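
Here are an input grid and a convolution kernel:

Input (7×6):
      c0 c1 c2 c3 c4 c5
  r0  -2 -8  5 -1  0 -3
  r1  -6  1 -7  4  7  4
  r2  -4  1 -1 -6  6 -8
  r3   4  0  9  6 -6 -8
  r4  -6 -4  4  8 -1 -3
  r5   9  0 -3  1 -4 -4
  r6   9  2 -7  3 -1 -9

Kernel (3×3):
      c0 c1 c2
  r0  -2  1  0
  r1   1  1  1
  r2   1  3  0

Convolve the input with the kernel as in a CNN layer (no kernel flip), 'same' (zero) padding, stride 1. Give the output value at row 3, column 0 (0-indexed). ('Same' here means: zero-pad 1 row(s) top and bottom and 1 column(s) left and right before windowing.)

The receptive field on the zero-padded input at this output position is [0 -4 1 / 0 4 0 / 0 -6 -4]. Elementwise product with the kernel and sum: 0·-2 + -4·1 + 0·1 + 4·1 + 0·1 + 0·1 + -6·3.

-18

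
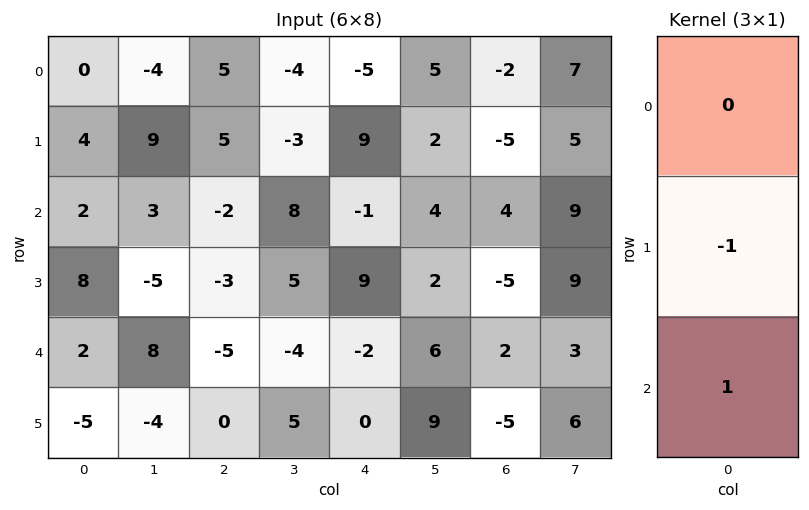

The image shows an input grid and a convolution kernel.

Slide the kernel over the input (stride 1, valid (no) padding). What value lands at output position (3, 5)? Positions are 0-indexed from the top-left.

The receptive field on the input at this output position is [2 / 6 / 9]. Elementwise product with the kernel and sum: 6·-1 + 9·1.

3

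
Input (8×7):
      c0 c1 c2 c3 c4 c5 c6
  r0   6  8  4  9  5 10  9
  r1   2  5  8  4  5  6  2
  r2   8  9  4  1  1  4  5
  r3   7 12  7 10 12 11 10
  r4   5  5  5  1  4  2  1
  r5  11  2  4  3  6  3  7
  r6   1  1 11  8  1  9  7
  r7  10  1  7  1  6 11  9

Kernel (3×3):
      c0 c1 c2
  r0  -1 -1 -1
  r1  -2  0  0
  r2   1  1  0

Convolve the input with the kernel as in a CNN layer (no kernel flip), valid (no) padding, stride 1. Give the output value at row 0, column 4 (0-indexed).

-29

The receptive field on the input at this output position is [5 10 9 / 5 6 2 / 1 4 5]. Elementwise product with the kernel and sum: 5·-1 + 10·-1 + 9·-1 + 5·-2 + 1·1 + 4·1.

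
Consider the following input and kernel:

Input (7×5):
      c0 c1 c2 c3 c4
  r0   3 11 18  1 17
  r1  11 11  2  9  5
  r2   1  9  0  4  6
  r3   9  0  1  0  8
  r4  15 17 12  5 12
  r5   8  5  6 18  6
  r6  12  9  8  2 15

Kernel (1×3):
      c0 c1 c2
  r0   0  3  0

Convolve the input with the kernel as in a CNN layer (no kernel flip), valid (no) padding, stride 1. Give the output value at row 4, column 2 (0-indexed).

15

The receptive field on the input at this output position is [12 5 12]. Elementwise product with the kernel and sum: 5·3.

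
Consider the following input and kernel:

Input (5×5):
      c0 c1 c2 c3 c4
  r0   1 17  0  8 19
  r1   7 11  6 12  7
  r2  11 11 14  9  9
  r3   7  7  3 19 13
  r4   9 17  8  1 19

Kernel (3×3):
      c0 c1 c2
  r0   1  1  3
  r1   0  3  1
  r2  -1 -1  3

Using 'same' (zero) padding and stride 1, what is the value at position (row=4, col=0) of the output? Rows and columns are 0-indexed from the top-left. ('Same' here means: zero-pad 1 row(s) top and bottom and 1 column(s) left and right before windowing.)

The receptive field on the zero-padded input at this output position is [0 7 7 / 0 9 17 / 0 0 0]. Elementwise product with the kernel and sum: 0·1 + 7·1 + 7·3 + 9·3 + 17·1 + 0·-1 + 0·-1 + 0·3.

72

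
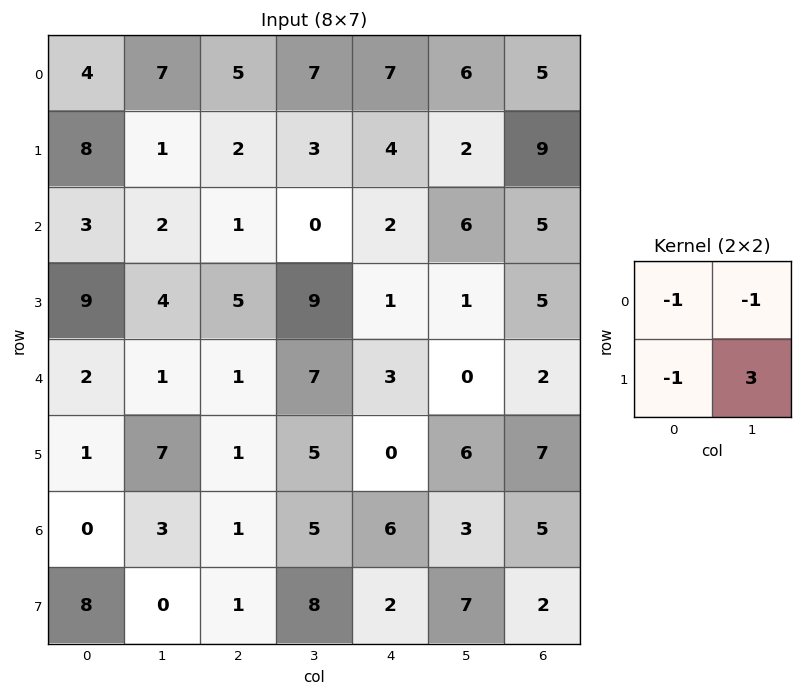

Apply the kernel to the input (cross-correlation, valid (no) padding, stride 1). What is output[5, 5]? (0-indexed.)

-1

The receptive field on the input at this output position is [6 7 / 3 5]. Elementwise product with the kernel and sum: 6·-1 + 7·-1 + 3·-1 + 5·3.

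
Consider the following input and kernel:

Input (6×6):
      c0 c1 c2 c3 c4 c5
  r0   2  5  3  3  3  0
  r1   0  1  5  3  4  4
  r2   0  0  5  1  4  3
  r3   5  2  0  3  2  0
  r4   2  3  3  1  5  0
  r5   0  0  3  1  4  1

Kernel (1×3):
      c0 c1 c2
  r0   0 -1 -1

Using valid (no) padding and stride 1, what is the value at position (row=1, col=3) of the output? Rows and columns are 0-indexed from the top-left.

-8

The receptive field on the input at this output position is [3 4 4]. Elementwise product with the kernel and sum: 4·-1 + 4·-1.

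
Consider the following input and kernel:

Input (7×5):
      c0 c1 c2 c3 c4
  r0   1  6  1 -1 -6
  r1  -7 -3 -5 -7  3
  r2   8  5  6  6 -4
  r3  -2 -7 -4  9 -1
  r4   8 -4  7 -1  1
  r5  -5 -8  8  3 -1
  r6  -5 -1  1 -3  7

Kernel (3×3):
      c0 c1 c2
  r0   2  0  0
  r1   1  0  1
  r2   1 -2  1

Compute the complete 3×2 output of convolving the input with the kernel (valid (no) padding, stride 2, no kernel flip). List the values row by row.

-6 -10
33 17
17 35

Output[0,0]: The receptive field on the input at this output position is [1 6 1 / -7 -3 -5 / 8 5 6]. Elementwise product with the kernel and sum: 1·2 + -7·1 + -5·1 + 8·1 + 5·-2 + 6·1.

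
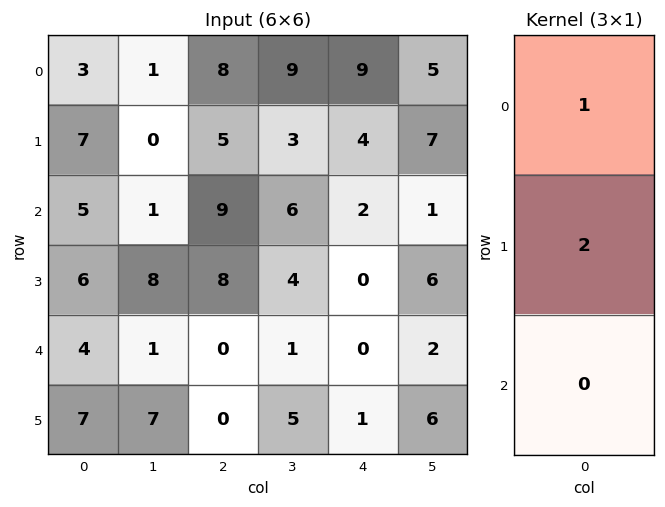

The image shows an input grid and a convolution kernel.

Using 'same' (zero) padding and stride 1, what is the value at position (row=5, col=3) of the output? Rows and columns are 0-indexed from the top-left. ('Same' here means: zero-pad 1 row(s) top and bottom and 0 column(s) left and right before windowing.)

11

The receptive field on the zero-padded input at this output position is [1 / 5 / 0]. Elementwise product with the kernel and sum: 1·1 + 5·2.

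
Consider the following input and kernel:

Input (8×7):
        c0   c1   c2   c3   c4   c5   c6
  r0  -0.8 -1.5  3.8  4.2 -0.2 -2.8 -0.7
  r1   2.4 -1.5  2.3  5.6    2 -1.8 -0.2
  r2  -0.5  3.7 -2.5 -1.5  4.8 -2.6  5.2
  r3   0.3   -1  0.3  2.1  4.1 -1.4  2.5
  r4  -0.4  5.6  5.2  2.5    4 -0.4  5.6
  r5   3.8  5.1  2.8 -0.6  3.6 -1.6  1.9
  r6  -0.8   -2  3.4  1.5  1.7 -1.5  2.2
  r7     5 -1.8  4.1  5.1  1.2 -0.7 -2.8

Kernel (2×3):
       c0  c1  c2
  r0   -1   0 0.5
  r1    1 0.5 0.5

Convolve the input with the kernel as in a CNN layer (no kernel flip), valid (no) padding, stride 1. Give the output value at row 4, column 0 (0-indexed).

10.75

The receptive field on the input at this output position is [-0.4 5.6 5.2 / 3.8 5.1 2.8]. Elementwise product with the kernel and sum: -0.4·-1 + 5.2·0.5 + 3.8·1 + 5.1·0.5 + 2.8·0.5.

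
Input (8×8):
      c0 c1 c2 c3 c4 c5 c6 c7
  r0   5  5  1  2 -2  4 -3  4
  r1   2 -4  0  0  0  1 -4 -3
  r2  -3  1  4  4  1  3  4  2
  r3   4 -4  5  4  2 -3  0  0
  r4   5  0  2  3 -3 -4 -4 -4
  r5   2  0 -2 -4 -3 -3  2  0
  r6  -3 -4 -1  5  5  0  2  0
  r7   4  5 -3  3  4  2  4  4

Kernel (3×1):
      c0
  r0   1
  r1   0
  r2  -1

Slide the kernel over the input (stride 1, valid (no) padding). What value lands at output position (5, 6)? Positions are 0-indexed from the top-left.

The receptive field on the input at this output position is [2 / 2 / 4]. Elementwise product with the kernel and sum: 2·1 + 4·-1.

-2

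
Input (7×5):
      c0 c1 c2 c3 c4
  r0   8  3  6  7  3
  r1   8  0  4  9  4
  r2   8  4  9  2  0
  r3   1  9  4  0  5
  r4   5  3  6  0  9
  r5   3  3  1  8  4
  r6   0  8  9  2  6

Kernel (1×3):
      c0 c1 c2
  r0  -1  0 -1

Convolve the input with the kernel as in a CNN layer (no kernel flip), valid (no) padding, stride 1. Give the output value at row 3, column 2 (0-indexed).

The receptive field on the input at this output position is [4 0 5]. Elementwise product with the kernel and sum: 4·-1 + 5·-1.

-9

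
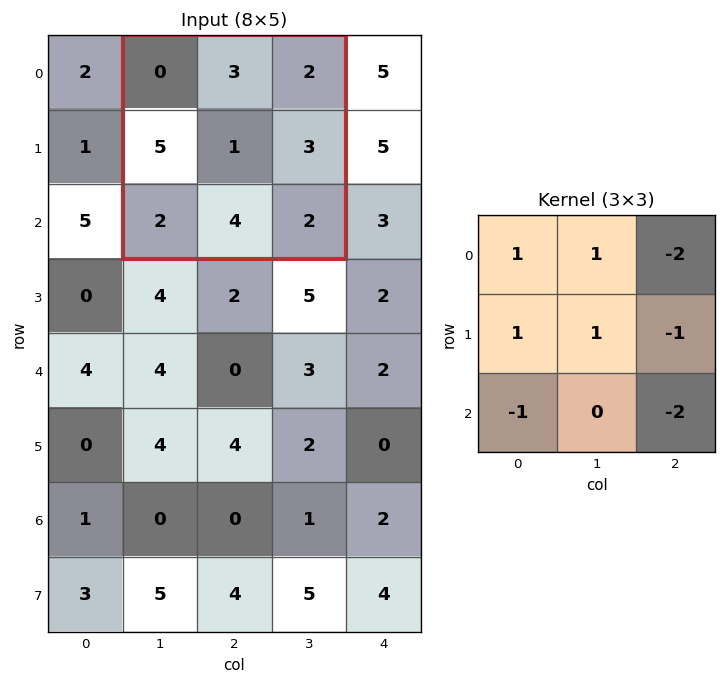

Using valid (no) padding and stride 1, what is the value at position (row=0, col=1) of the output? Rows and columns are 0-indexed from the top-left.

The receptive field on the input at this output position is [0 3 2 / 5 1 3 / 2 4 2]. Elementwise product with the kernel and sum: 0·1 + 3·1 + 2·-2 + 5·1 + 1·1 + 3·-1 + 2·-1 + 2·-2.

-4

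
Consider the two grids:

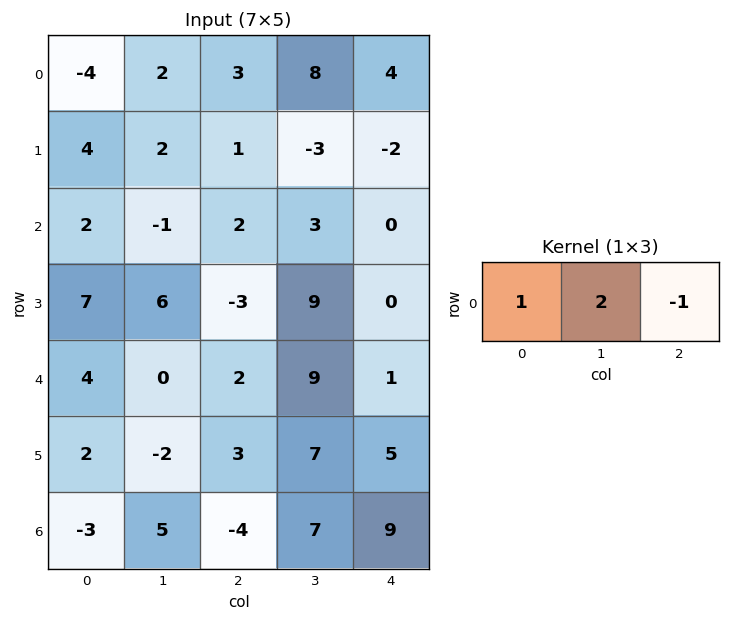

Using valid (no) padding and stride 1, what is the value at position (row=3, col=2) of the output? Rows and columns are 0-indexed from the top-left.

15

The receptive field on the input at this output position is [-3 9 0]. Elementwise product with the kernel and sum: -3·1 + 9·2 + 0·-1.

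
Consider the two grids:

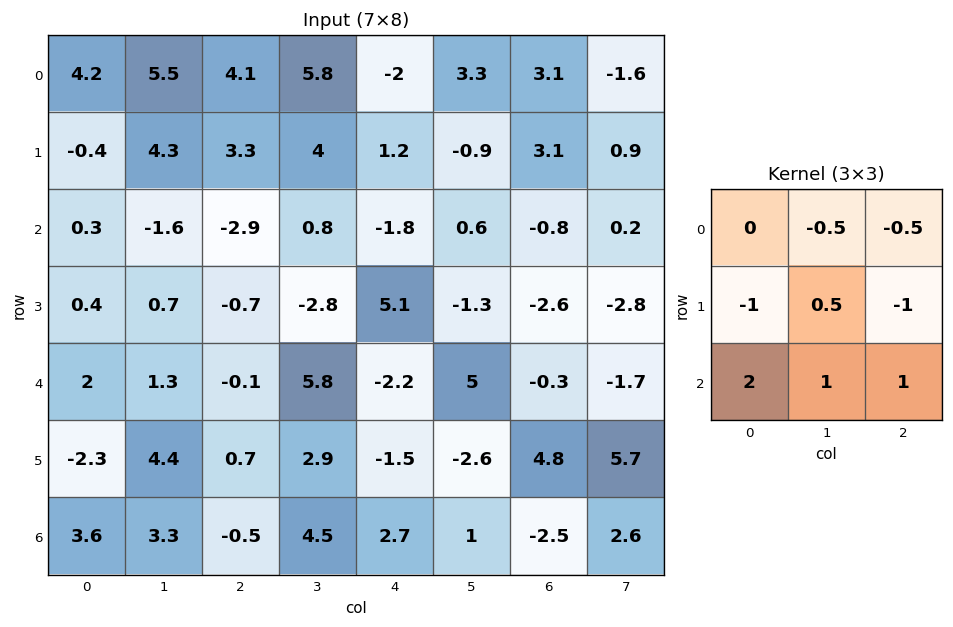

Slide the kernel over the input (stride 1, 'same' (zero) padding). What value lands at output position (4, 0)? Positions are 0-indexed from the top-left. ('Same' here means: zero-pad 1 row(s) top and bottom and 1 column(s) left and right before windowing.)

The receptive field on the zero-padded input at this output position is [0 0.4 0.7 / 0 2 1.3 / 0 -2.3 4.4]. Elementwise product with the kernel and sum: 0.4·-0.5 + 0.7·-0.5 + 0·-1 + 2·0.5 + 1.3·-1 + 0·2 + -2.3·1 + 4.4·1.

1.25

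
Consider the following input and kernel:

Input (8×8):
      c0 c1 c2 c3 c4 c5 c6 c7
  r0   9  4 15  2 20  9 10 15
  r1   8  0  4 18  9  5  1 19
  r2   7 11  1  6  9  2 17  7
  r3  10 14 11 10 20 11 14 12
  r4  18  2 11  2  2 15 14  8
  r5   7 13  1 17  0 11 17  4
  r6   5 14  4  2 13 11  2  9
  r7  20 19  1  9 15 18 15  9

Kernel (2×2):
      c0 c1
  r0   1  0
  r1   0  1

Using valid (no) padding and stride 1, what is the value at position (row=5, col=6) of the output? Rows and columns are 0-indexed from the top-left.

26

The receptive field on the input at this output position is [17 4 / 2 9]. Elementwise product with the kernel and sum: 17·1 + 9·1.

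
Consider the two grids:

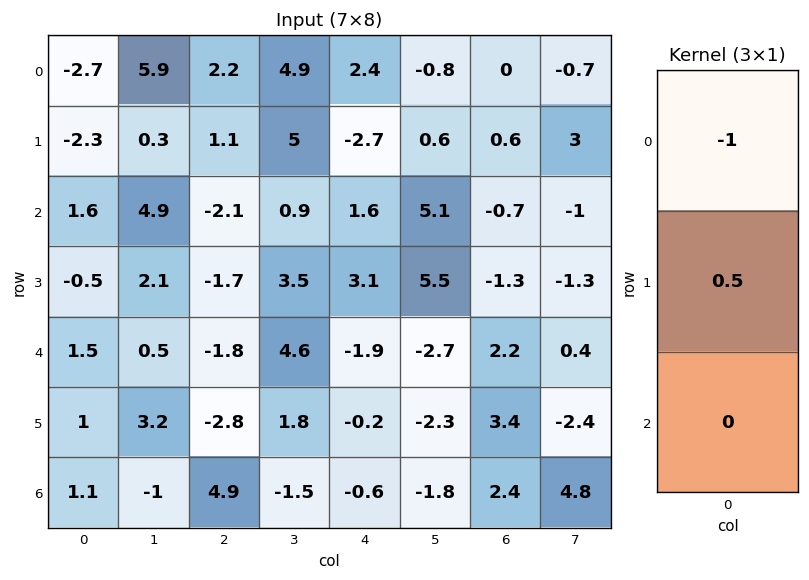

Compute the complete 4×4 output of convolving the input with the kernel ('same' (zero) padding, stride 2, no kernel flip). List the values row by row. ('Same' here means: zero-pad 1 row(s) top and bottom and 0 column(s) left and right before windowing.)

Output[0,0]: The receptive field on the zero-padded input at this output position is [0 / -2.7 / -2.3]. Elementwise product with the kernel and sum: 0·-1 + -2.7·0.5.
Output[0,1]: The receptive field on the zero-padded input at this output position is [0 / 2.2 / 1.1]. Elementwise product with the kernel and sum: 0·-1 + 2.2·0.5.

-1.35 1.1 1.2 0
3.1 -2.15 3.5 -0.95
1.25 0.8 -4.05 2.4
-0.45 5.25 -0.1 -2.2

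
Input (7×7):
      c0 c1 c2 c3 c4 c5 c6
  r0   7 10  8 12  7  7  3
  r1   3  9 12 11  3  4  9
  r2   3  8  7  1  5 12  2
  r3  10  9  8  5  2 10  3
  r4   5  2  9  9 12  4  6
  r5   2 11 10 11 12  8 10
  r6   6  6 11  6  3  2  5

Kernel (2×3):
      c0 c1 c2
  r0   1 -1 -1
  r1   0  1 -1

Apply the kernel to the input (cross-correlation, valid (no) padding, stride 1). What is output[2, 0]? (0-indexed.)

-11

The receptive field on the input at this output position is [3 8 7 / 10 9 8]. Elementwise product with the kernel and sum: 3·1 + 8·-1 + 7·-1 + 9·1 + 8·-1.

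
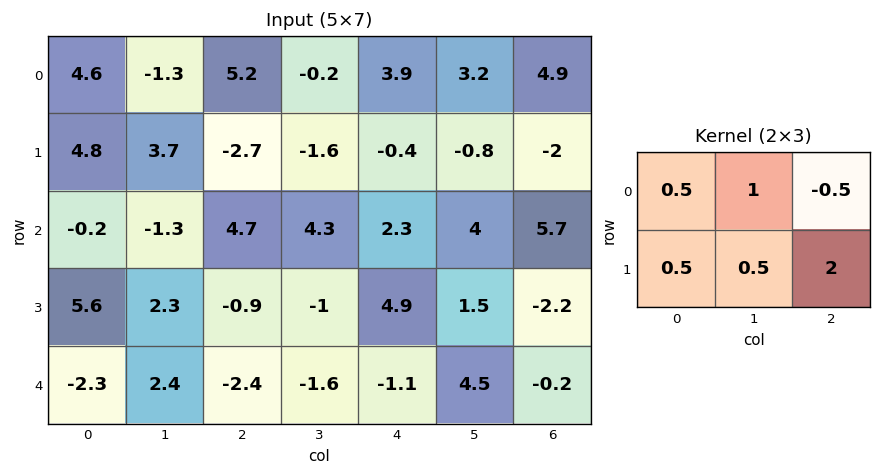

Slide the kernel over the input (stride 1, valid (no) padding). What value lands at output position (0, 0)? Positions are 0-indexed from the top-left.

-2.75

The receptive field on the input at this output position is [4.6 -1.3 5.2 / 4.8 3.7 -2.7]. Elementwise product with the kernel and sum: 4.6·0.5 + -1.3·1 + 5.2·-0.5 + 4.8·0.5 + 3.7·0.5 + -2.7·2.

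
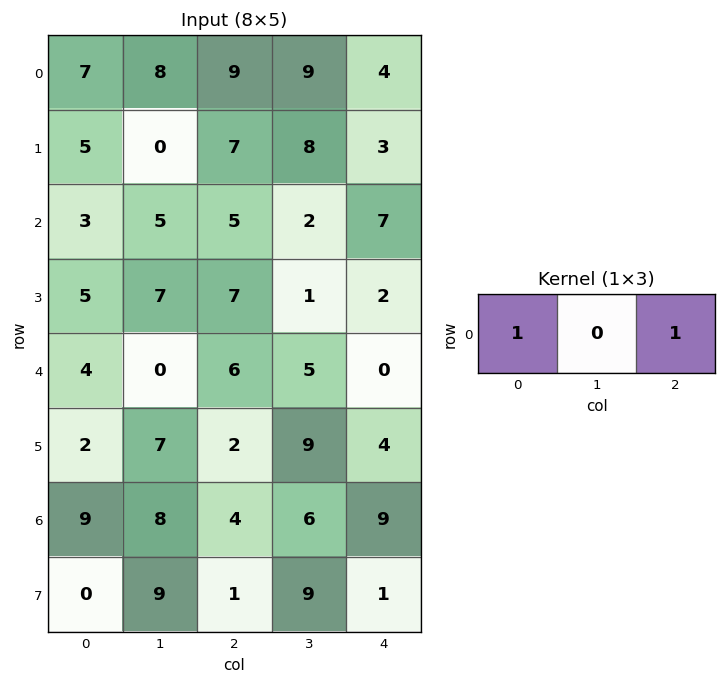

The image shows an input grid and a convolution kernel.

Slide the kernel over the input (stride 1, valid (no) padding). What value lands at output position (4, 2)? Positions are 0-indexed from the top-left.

6

The receptive field on the input at this output position is [6 5 0]. Elementwise product with the kernel and sum: 6·1 + 0·1.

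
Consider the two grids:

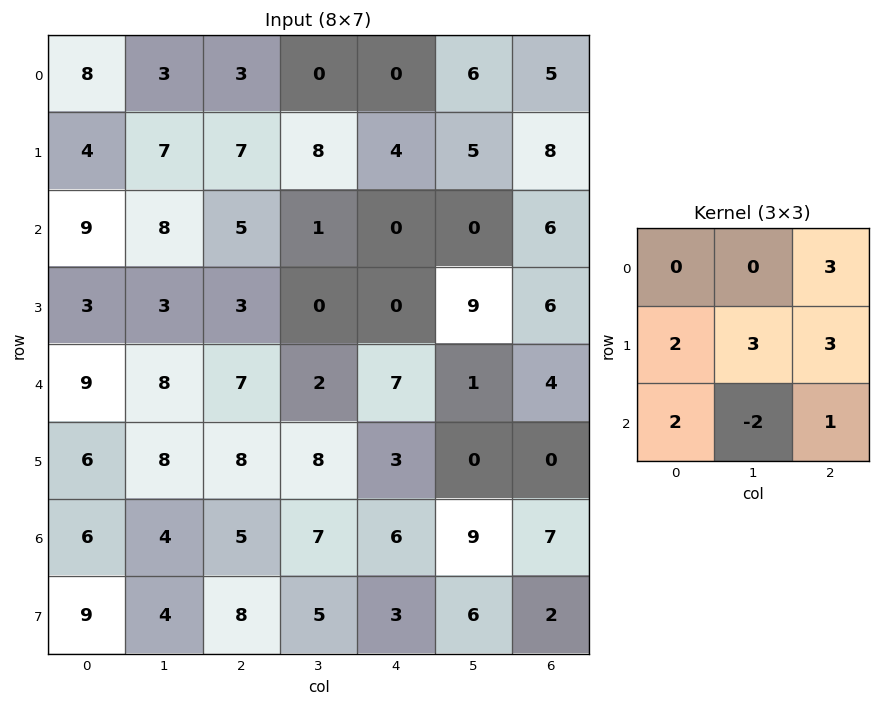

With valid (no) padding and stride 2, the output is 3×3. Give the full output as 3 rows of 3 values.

66 58 68
48 23 79
90 72 19

Output[0,0]: The receptive field on the input at this output position is [8 3 3 / 4 7 7 / 9 8 5]. Elementwise product with the kernel and sum: 3·3 + 4·2 + 7·3 + 7·3 + 9·2 + 8·-2 + 5·1.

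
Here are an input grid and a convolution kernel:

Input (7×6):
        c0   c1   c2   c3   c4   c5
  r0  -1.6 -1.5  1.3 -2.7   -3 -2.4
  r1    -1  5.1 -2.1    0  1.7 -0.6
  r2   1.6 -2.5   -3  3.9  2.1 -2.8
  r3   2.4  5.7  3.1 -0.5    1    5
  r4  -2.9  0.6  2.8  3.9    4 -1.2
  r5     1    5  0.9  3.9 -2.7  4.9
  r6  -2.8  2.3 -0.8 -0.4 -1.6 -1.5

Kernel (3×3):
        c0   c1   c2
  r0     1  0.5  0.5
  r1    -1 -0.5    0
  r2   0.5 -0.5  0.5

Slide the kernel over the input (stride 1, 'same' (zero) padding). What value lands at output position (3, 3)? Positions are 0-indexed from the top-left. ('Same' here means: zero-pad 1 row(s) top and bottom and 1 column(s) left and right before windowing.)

The receptive field on the zero-padded input at this output position is [-3 3.9 2.1 / 3.1 -0.5 1 / 2.8 3.9 4]. Elementwise product with the kernel and sum: -3·1 + 3.9·0.5 + 2.1·0.5 + 3.1·-1 + -0.5·-0.5 + 2.8·0.5 + 3.9·-0.5 + 4·0.5.

-1.4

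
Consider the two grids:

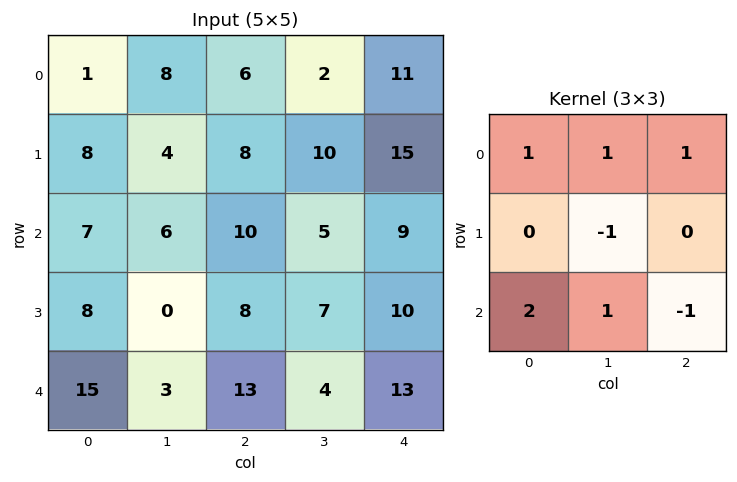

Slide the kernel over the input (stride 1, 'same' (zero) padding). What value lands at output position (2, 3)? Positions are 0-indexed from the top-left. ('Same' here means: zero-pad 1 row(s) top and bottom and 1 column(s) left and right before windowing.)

The receptive field on the zero-padded input at this output position is [8 10 15 / 10 5 9 / 8 7 10]. Elementwise product with the kernel and sum: 8·1 + 10·1 + 15·1 + 5·-1 + 8·2 + 7·1 + 10·-1.

41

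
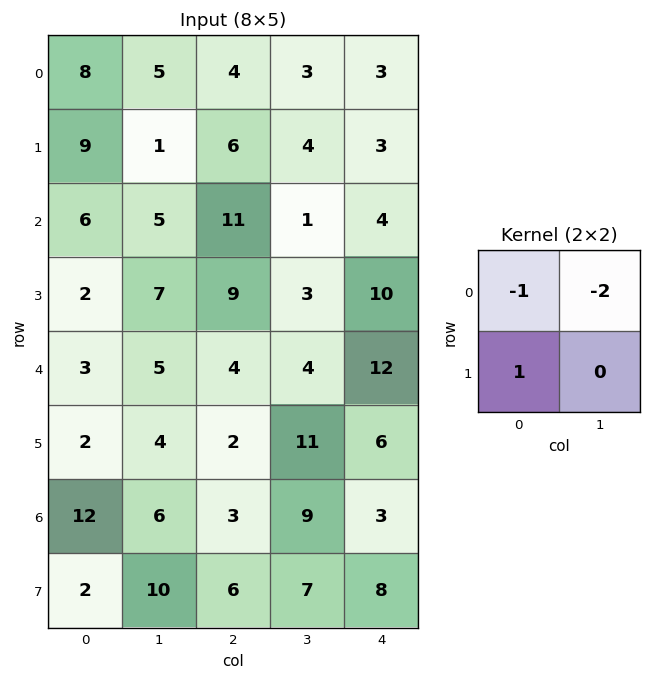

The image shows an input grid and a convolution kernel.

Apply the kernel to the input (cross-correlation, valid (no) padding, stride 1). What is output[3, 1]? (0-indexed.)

The receptive field on the input at this output position is [7 9 / 5 4]. Elementwise product with the kernel and sum: 7·-1 + 9·-2 + 5·1.

-20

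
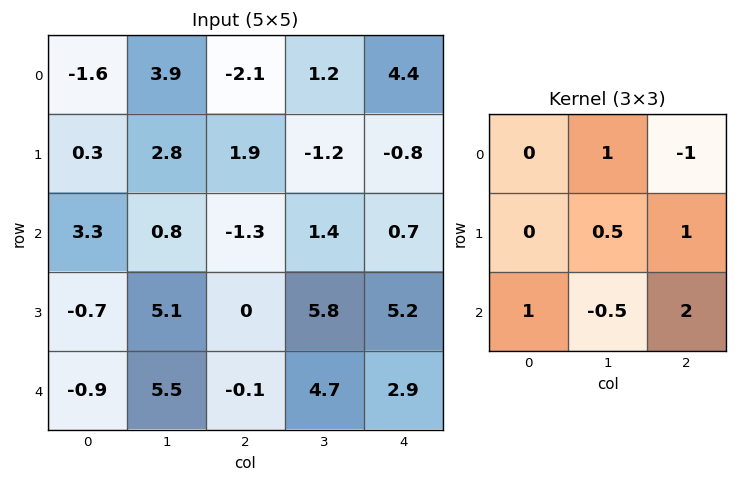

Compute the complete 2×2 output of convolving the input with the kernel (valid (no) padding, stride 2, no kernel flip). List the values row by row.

9.6 -5.2
0.8 12.15

Output[0,0]: The receptive field on the input at this output position is [-1.6 3.9 -2.1 / 0.3 2.8 1.9 / 3.3 0.8 -1.3]. Elementwise product with the kernel and sum: 3.9·1 + -2.1·-1 + 2.8·0.5 + 1.9·1 + 3.3·1 + 0.8·-0.5 + -1.3·2.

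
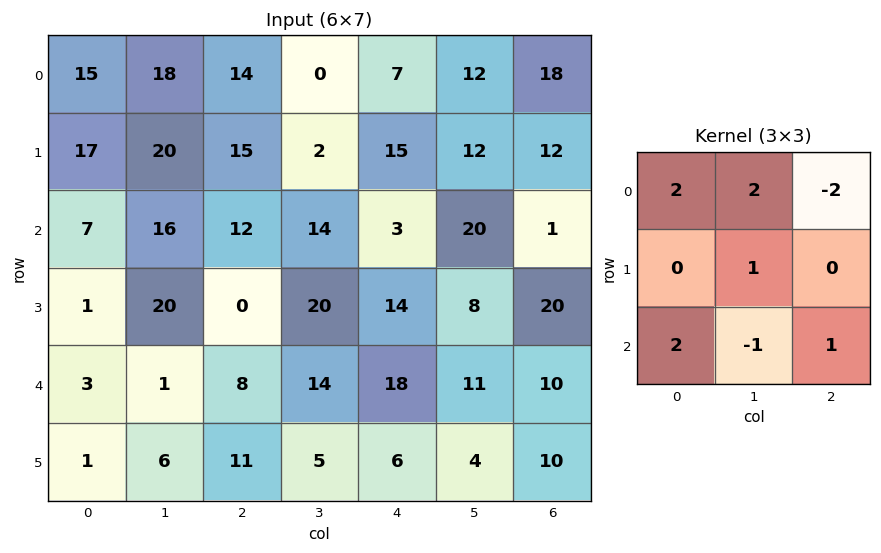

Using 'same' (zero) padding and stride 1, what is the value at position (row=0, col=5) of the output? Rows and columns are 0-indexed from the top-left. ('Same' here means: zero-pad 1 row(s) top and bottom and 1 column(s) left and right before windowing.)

The receptive field on the zero-padded input at this output position is [0 0 0 / 7 12 18 / 15 12 12]. Elementwise product with the kernel and sum: 0·2 + 0·2 + 0·-2 + 12·1 + 15·2 + 12·-1 + 12·1.

42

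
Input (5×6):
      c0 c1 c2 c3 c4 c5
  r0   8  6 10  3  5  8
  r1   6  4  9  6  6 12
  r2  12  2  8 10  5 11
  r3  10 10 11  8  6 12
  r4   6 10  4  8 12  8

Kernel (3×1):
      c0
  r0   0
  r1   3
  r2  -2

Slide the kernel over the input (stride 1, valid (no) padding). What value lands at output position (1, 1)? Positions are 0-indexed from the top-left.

-14

The receptive field on the input at this output position is [4 / 2 / 10]. Elementwise product with the kernel and sum: 2·3 + 10·-2.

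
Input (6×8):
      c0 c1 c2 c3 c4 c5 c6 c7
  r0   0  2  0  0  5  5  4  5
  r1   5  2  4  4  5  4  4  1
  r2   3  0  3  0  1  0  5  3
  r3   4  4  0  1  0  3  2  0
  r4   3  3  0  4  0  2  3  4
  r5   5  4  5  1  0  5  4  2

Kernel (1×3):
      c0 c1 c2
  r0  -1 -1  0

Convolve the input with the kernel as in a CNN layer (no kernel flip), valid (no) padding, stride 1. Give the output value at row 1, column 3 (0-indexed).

-9

The receptive field on the input at this output position is [4 5 4]. Elementwise product with the kernel and sum: 4·-1 + 5·-1.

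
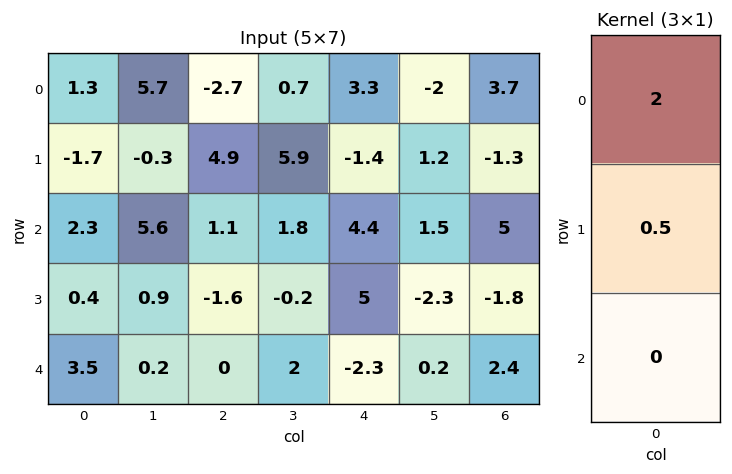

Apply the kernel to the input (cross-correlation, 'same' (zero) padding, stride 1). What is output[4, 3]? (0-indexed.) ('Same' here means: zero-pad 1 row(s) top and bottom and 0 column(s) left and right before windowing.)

0.6

The receptive field on the zero-padded input at this output position is [-0.2 / 2 / 0]. Elementwise product with the kernel and sum: -0.2·2 + 2·0.5.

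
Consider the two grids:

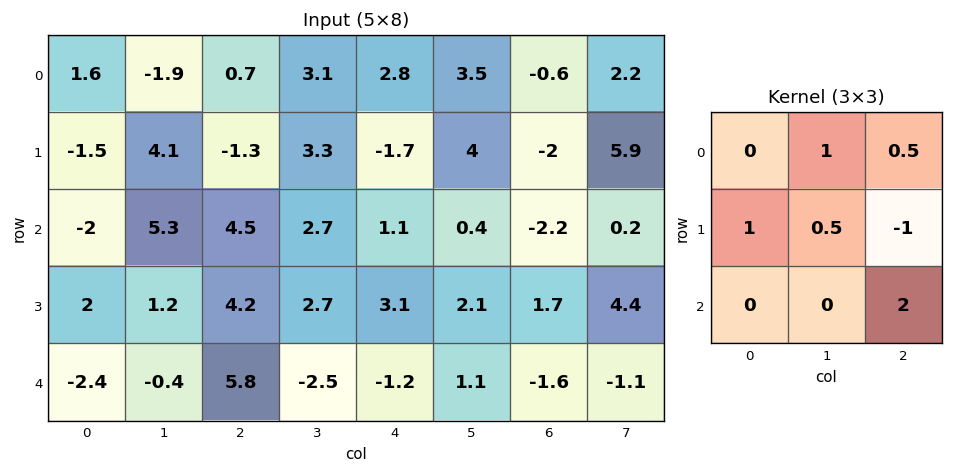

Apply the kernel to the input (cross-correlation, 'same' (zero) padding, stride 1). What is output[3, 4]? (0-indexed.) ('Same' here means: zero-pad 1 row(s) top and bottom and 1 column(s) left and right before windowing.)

5.65

The receptive field on the zero-padded input at this output position is [2.7 1.1 0.4 / 2.7 3.1 2.1 / -2.5 -1.2 1.1]. Elementwise product with the kernel and sum: 1.1·1 + 0.4·0.5 + 2.7·1 + 3.1·0.5 + 2.1·-1 + 1.1·2.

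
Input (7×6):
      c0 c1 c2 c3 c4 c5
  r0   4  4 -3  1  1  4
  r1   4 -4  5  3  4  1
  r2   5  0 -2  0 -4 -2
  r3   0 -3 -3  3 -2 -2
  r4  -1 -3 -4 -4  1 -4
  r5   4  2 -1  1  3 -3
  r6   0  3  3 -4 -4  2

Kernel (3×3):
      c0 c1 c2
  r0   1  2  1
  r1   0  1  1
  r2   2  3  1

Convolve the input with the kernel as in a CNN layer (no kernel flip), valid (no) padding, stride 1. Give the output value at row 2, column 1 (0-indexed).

The receptive field on the input at this output position is [0 -2 0 / -3 -3 3 / -3 -4 -4]. Elementwise product with the kernel and sum: 0·1 + -2·2 + 0·1 + -3·1 + 3·1 + -3·2 + -4·3 + -4·1.

-26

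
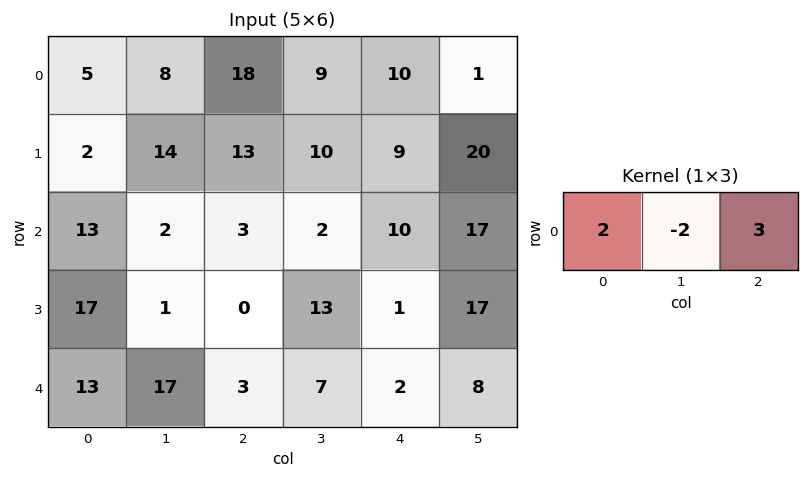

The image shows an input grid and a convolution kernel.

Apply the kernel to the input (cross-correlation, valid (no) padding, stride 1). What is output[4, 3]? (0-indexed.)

34

The receptive field on the input at this output position is [7 2 8]. Elementwise product with the kernel and sum: 7·2 + 2·-2 + 8·3.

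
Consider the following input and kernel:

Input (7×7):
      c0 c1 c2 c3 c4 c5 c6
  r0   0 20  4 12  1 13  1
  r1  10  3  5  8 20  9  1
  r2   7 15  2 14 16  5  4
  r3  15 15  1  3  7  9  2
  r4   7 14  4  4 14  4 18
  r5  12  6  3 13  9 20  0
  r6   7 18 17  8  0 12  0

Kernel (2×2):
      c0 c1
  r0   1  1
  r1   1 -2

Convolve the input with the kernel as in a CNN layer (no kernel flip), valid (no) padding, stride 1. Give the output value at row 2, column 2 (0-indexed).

11

The receptive field on the input at this output position is [2 14 / 1 3]. Elementwise product with the kernel and sum: 2·1 + 14·1 + 1·1 + 3·-2.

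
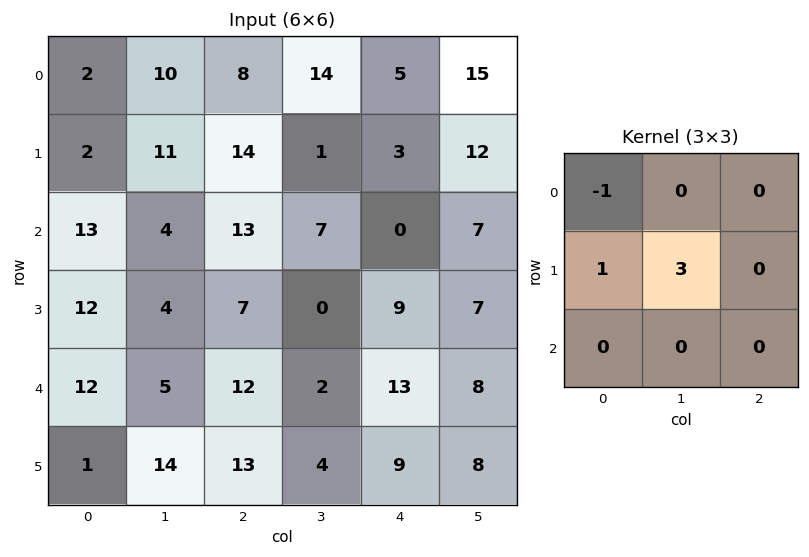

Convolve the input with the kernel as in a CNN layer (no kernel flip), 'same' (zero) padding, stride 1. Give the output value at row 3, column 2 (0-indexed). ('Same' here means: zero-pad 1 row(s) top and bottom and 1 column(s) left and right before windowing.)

The receptive field on the zero-padded input at this output position is [4 13 7 / 4 7 0 / 5 12 2]. Elementwise product with the kernel and sum: 4·-1 + 4·1 + 7·3.

21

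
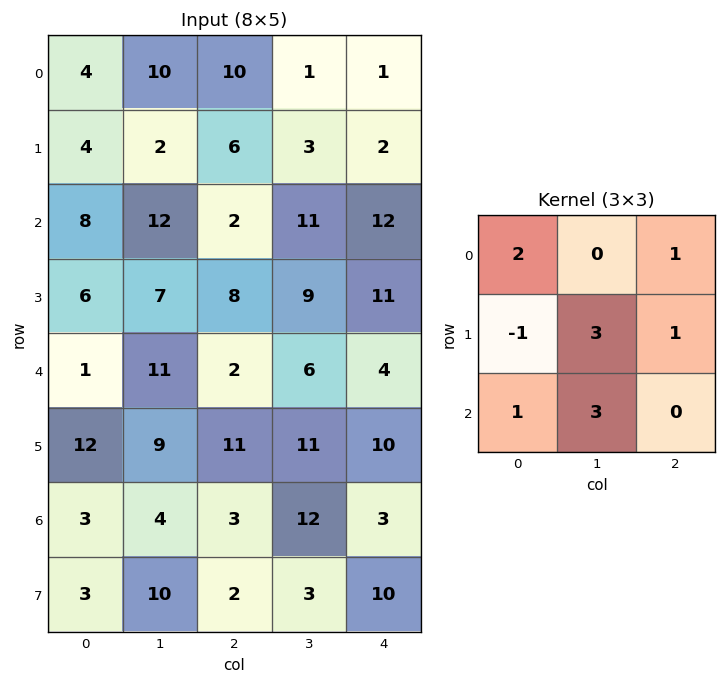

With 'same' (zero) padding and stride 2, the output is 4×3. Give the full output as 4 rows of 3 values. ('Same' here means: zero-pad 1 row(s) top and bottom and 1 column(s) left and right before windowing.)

34 41 11
56 43 73
57 66 65
31 62 52

Output[0,0]: The receptive field on the zero-padded input at this output position is [0 0 0 / 0 4 10 / 0 4 2]. Elementwise product with the kernel and sum: 0·2 + 0·1 + 0·-1 + 4·3 + 10·1 + 0·1 + 4·3.
Output[0,1]: The receptive field on the zero-padded input at this output position is [0 0 0 / 10 10 1 / 2 6 3]. Elementwise product with the kernel and sum: 0·2 + 0·1 + 10·-1 + 10·3 + 1·1 + 2·1 + 6·3.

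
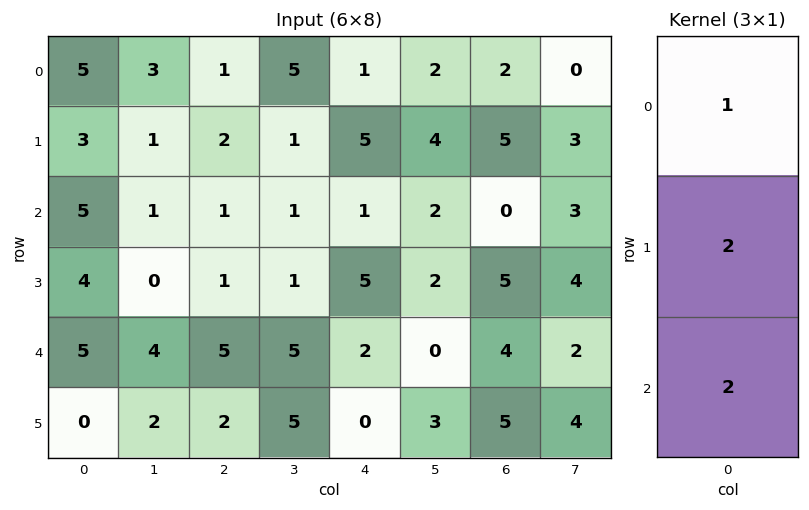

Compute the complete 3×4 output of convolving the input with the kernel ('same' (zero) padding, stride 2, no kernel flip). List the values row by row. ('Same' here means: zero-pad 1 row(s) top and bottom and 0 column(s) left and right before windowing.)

16 6 12 14
21 6 17 15
14 15 9 23

Output[0,0]: The receptive field on the zero-padded input at this output position is [0 / 5 / 3]. Elementwise product with the kernel and sum: 0·1 + 5·2 + 3·2.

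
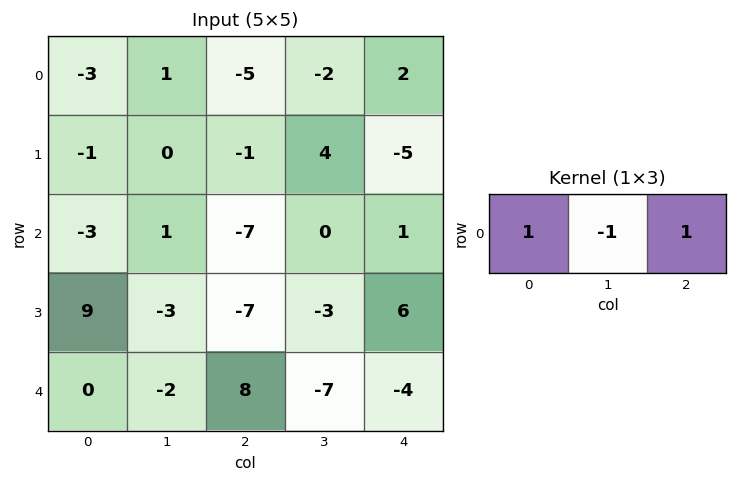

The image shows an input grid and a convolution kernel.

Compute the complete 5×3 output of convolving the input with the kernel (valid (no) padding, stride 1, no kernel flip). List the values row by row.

-9 4 -1
-2 5 -10
-11 8 -6
5 1 2
10 -17 11

Output[0,0]: The receptive field on the input at this output position is [-3 1 -5]. Elementwise product with the kernel and sum: -3·1 + 1·-1 + -5·1.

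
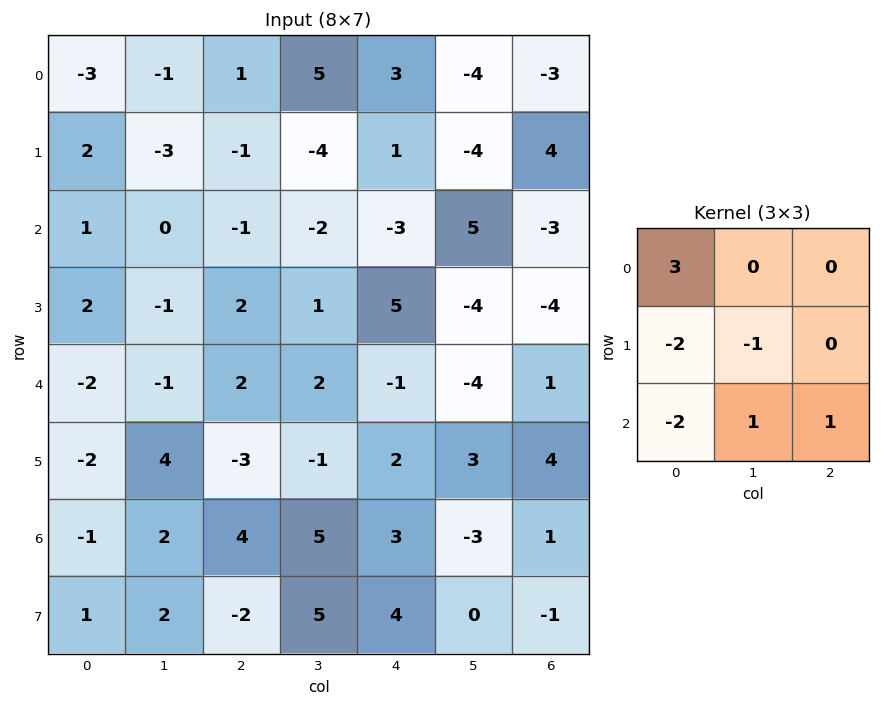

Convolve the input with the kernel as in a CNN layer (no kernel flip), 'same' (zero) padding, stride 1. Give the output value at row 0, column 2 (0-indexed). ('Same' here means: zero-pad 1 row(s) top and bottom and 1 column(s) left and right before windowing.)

The receptive field on the zero-padded input at this output position is [0 0 0 / -1 1 5 / -3 -1 -4]. Elementwise product with the kernel and sum: 0·3 + -1·-2 + 1·-1 + -3·-2 + -1·1 + -4·1.

2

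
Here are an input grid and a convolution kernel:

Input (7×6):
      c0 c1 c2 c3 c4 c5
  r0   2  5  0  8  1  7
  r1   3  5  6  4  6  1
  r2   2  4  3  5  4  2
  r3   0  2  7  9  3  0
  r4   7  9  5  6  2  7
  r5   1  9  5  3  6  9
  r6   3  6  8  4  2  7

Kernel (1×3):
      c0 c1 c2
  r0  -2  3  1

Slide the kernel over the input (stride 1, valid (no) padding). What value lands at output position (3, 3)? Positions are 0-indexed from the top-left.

-9

The receptive field on the input at this output position is [9 3 0]. Elementwise product with the kernel and sum: 9·-2 + 3·3 + 0·1.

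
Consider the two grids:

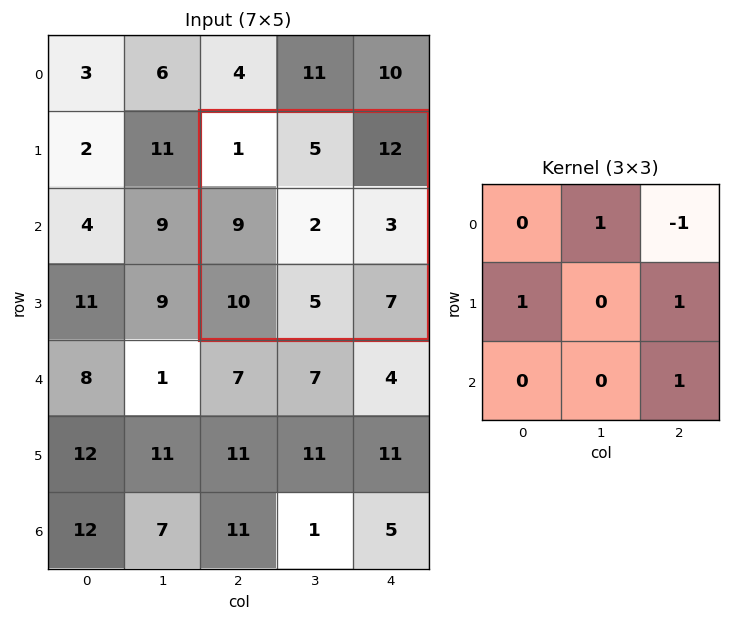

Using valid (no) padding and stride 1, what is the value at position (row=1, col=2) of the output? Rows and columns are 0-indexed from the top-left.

12

The receptive field on the input at this output position is [1 5 12 / 9 2 3 / 10 5 7]. Elementwise product with the kernel and sum: 5·1 + 12·-1 + 9·1 + 3·1 + 7·1.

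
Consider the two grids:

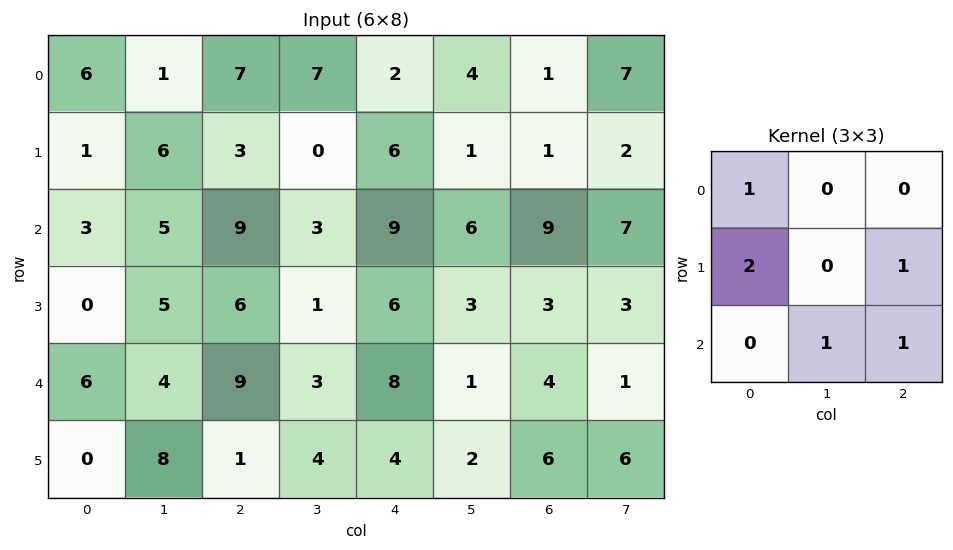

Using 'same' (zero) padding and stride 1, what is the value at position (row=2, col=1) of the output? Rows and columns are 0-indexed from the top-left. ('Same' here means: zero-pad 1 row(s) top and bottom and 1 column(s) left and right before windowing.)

27

The receptive field on the zero-padded input at this output position is [1 6 3 / 3 5 9 / 0 5 6]. Elementwise product with the kernel and sum: 1·1 + 3·2 + 9·1 + 5·1 + 6·1.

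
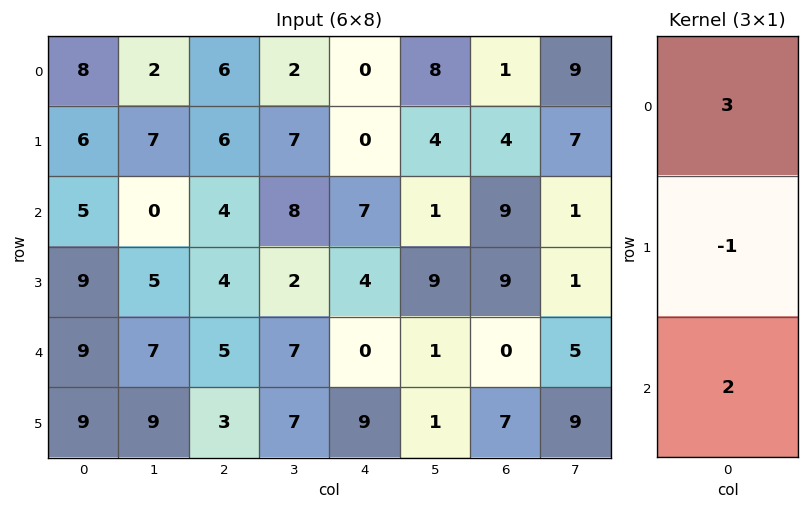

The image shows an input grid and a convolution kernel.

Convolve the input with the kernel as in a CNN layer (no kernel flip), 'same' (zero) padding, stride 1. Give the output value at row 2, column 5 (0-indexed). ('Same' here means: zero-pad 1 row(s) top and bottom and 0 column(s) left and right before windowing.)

The receptive field on the zero-padded input at this output position is [4 / 1 / 9]. Elementwise product with the kernel and sum: 4·3 + 1·-1 + 9·2.

29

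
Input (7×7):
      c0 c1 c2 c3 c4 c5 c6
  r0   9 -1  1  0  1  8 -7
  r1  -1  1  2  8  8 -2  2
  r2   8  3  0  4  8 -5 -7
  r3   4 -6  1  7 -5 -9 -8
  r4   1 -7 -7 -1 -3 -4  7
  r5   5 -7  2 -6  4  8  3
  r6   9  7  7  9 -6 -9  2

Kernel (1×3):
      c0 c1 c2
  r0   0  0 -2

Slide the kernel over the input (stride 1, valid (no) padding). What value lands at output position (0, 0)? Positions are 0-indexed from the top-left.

-2

The receptive field on the input at this output position is [9 -1 1]. Elementwise product with the kernel and sum: 1·-2.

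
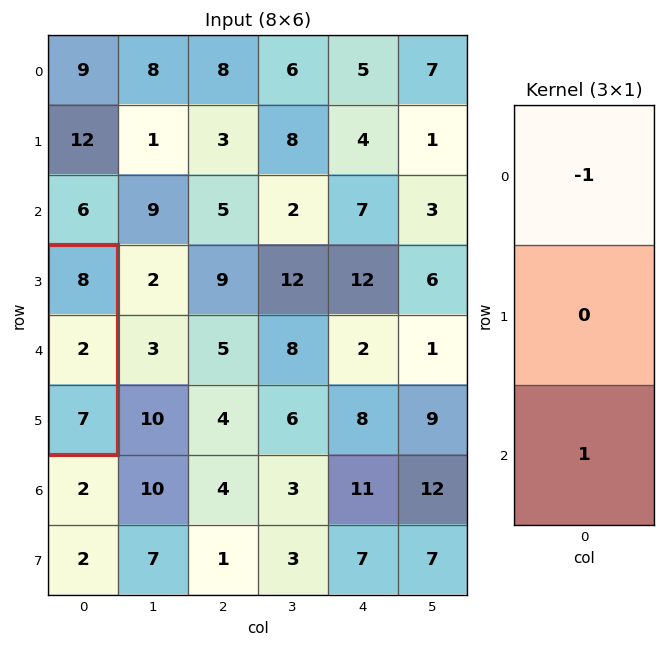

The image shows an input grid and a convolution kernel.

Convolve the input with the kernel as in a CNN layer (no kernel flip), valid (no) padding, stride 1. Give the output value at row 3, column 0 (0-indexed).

-1

The receptive field on the input at this output position is [8 / 2 / 7]. Elementwise product with the kernel and sum: 8·-1 + 7·1.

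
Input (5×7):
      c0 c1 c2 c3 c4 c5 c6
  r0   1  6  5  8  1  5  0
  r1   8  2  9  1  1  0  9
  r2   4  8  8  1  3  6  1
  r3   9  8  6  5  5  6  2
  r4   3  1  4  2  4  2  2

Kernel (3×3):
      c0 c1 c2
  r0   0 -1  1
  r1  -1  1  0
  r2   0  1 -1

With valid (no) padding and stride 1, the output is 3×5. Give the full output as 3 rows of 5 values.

Output[0,0]: The receptive field on the input at this output position is [1 6 5 / 8 2 9 / 4 8 8]. Elementwise product with the kernel and sum: 6·-1 + 5·1 + 8·-1 + 2·1 + 8·1 + 8·-1.
Output[0,1]: The receptive field on the input at this output position is [6 5 8 / 2 9 1 / 8 8 1]. Elementwise product with the kernel and sum: 5·-1 + 8·1 + 2·-1 + 9·1 + 8·1 + 1·-1.

-7 17 -17 1 -1
13 -7 -7 0 16
-4 -7 -1 5 -4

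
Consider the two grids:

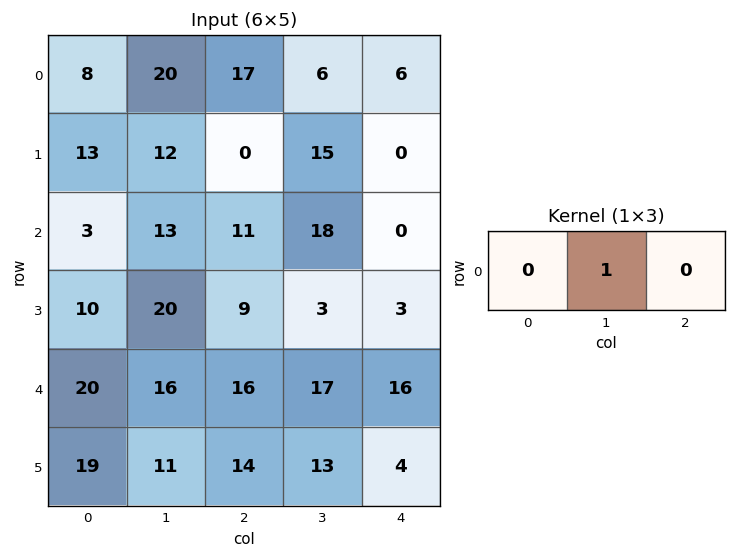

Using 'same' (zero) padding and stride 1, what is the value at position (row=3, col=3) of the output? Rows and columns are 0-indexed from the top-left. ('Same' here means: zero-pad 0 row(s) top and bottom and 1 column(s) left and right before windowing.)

3

The receptive field on the zero-padded input at this output position is [9 3 3]. Elementwise product with the kernel and sum: 3·1.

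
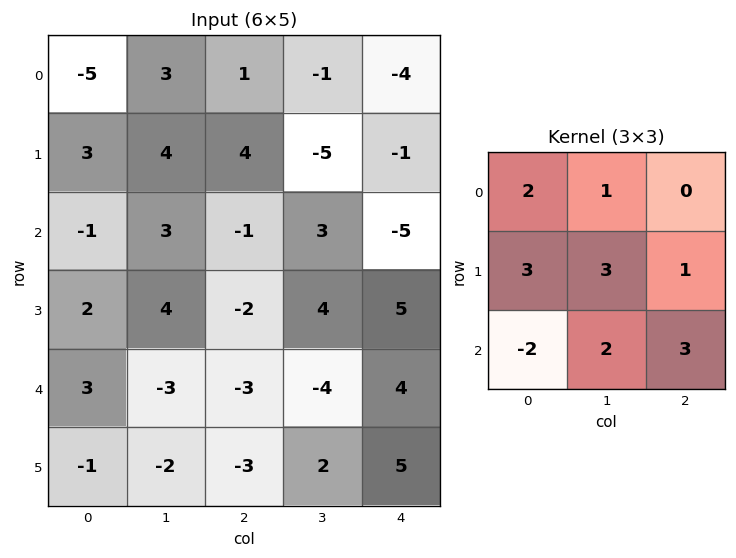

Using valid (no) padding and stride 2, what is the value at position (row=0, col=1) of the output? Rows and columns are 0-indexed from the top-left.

-10

The receptive field on the input at this output position is [1 -1 -4 / 4 -5 -1 / -1 3 -5]. Elementwise product with the kernel and sum: 1·2 + -1·1 + 4·3 + -5·3 + -1·1 + -1·-2 + 3·2 + -5·3.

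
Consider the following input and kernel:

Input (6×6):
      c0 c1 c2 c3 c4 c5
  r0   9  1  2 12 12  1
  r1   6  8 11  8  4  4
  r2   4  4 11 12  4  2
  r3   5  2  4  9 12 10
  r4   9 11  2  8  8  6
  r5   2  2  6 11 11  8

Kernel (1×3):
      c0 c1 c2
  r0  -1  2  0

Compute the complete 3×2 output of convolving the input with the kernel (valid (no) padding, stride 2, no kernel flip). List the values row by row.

Output[0,0]: The receptive field on the input at this output position is [9 1 2]. Elementwise product with the kernel and sum: 9·-1 + 1·2.

-7 22
4 13
13 14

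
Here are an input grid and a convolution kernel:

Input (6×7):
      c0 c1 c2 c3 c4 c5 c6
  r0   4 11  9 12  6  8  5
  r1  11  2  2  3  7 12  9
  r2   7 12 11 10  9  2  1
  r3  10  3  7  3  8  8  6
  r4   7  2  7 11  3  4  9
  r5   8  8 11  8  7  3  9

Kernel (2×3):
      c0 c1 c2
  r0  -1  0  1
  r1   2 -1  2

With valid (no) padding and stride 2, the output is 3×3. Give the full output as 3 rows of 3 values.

Output[0,0]: The receptive field on the input at this output position is [4 11 9 / 11 2 2]. Elementwise product with the kernel and sum: 4·-1 + 9·1 + 11·2 + 2·-1 + 2·2.

29 12 19
35 25 12
30 24 35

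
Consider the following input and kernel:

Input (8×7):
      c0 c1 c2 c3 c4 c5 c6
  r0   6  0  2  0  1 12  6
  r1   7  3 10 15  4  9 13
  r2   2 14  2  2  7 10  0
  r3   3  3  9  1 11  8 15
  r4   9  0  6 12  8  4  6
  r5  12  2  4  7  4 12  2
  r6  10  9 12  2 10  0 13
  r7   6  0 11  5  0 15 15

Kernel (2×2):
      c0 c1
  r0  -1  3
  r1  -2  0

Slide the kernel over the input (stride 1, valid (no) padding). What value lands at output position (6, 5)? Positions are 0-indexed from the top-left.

9

The receptive field on the input at this output position is [0 13 / 15 15]. Elementwise product with the kernel and sum: 0·-1 + 13·3 + 15·-2.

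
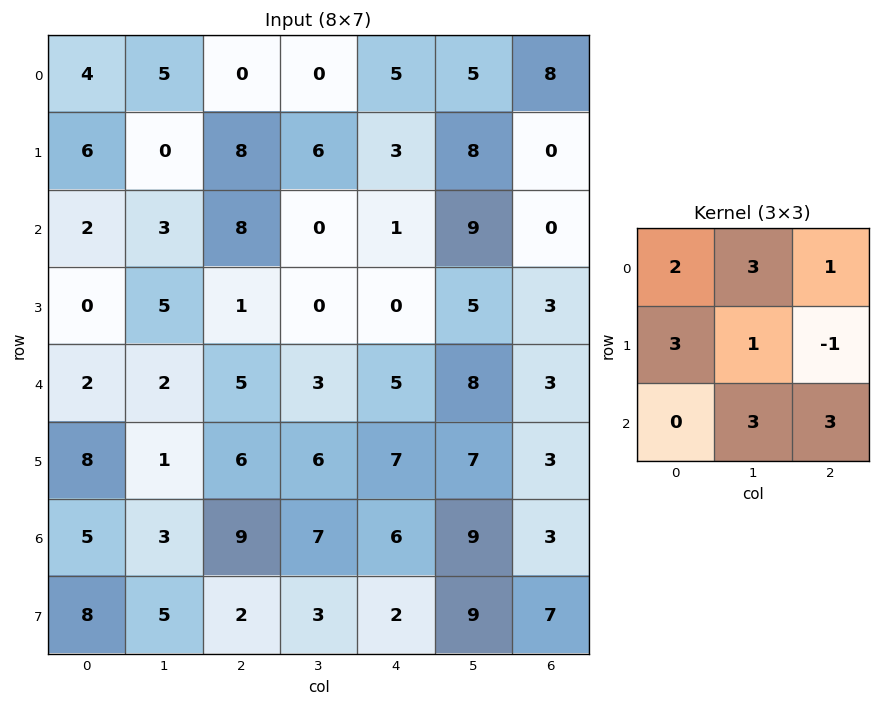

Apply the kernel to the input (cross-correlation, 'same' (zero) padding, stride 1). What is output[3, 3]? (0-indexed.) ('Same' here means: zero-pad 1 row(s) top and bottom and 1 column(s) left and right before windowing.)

The receptive field on the zero-padded input at this output position is [8 0 1 / 1 0 0 / 5 3 5]. Elementwise product with the kernel and sum: 8·2 + 0·3 + 1·1 + 1·3 + 0·1 + 0·-1 + 3·3 + 5·3.

44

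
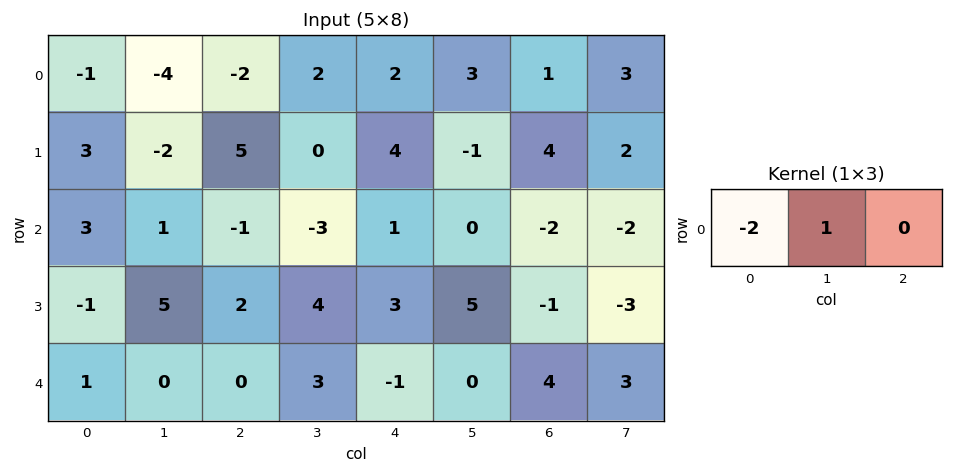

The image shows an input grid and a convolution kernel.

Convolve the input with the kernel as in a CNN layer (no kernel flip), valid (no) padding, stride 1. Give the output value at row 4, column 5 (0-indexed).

The receptive field on the input at this output position is [0 4 3]. Elementwise product with the kernel and sum: 0·-2 + 4·1.

4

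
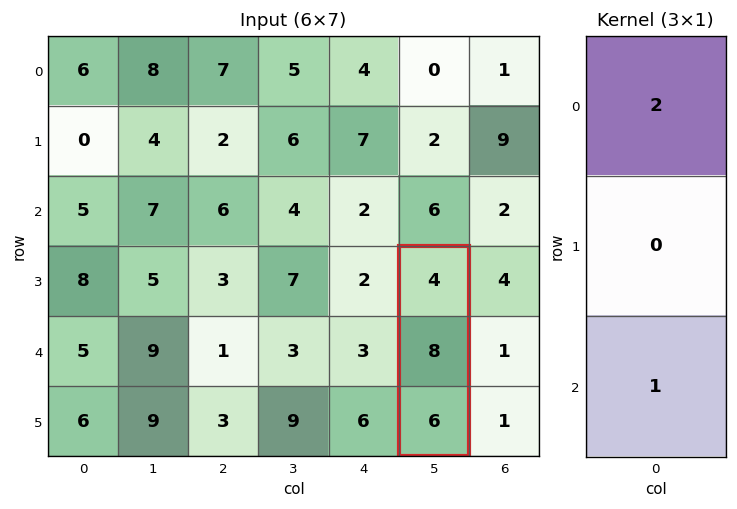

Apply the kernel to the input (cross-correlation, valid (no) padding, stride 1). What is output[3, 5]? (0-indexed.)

14

The receptive field on the input at this output position is [4 / 8 / 6]. Elementwise product with the kernel and sum: 4·2 + 6·1.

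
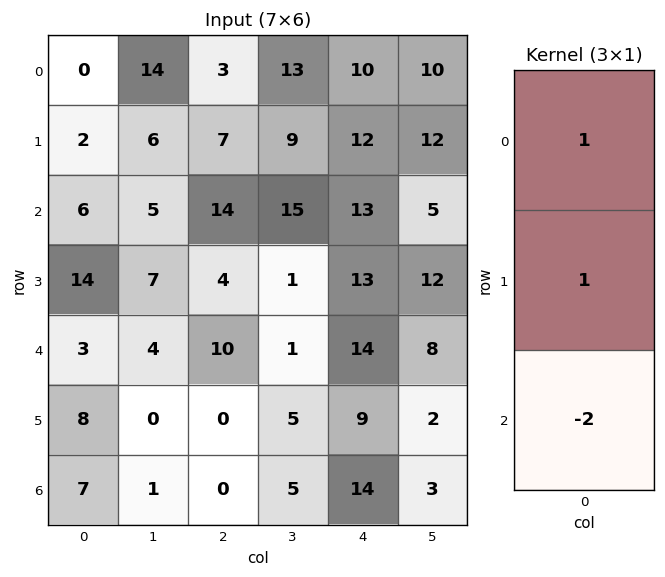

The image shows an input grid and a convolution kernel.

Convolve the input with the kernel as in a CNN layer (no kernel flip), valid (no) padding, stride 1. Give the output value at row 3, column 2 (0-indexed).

14

The receptive field on the input at this output position is [4 / 10 / 0]. Elementwise product with the kernel and sum: 4·1 + 10·1 + 0·-2.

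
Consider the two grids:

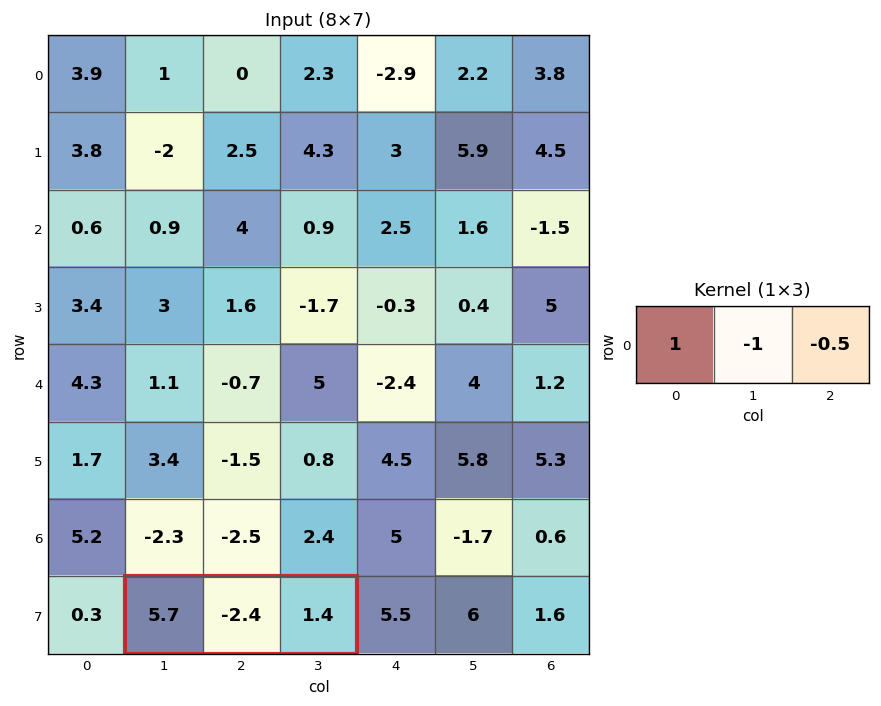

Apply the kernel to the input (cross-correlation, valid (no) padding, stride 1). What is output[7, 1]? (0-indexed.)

The receptive field on the input at this output position is [5.7 -2.4 1.4]. Elementwise product with the kernel and sum: 5.7·1 + -2.4·-1 + 1.4·-0.5.

7.4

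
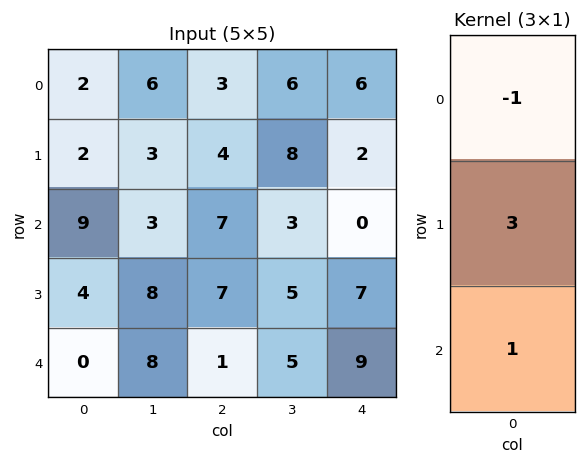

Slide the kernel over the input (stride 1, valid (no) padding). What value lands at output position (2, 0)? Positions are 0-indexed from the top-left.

The receptive field on the input at this output position is [9 / 4 / 0]. Elementwise product with the kernel and sum: 9·-1 + 4·3 + 0·1.

3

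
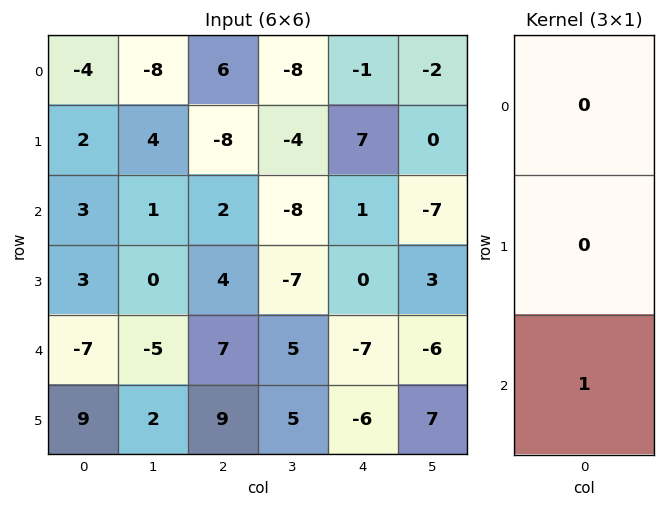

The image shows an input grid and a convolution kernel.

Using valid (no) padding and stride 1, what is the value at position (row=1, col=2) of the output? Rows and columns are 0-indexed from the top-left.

4

The receptive field on the input at this output position is [-8 / 2 / 4]. Elementwise product with the kernel and sum: 4·1.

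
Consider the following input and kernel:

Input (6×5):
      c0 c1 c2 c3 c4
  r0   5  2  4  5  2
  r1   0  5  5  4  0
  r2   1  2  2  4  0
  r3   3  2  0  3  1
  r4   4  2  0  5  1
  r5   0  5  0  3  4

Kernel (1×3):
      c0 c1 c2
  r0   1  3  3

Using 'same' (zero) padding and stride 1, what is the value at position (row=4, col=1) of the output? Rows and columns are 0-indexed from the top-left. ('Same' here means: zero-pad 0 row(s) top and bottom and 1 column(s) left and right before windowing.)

10

The receptive field on the zero-padded input at this output position is [4 2 0]. Elementwise product with the kernel and sum: 4·1 + 2·3 + 0·3.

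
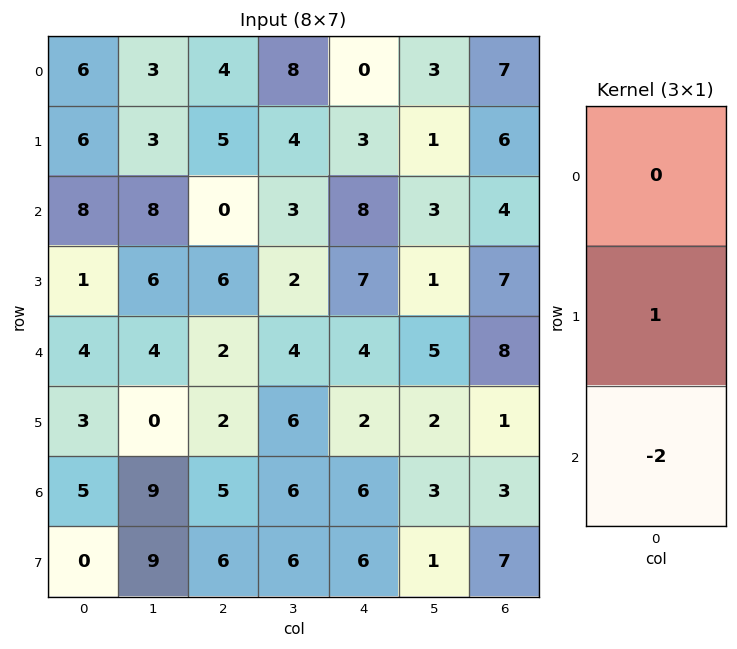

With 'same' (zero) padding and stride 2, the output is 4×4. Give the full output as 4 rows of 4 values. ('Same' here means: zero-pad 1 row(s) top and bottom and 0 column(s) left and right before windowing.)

Output[0,0]: The receptive field on the zero-padded input at this output position is [0 / 6 / 6]. Elementwise product with the kernel and sum: 6·1 + 6·-2.
Output[0,1]: The receptive field on the zero-padded input at this output position is [0 / 4 / 5]. Elementwise product with the kernel and sum: 4·1 + 5·-2.

-6 -6 -6 -5
6 -12 -6 -10
-2 -2 0 6
5 -7 -6 -11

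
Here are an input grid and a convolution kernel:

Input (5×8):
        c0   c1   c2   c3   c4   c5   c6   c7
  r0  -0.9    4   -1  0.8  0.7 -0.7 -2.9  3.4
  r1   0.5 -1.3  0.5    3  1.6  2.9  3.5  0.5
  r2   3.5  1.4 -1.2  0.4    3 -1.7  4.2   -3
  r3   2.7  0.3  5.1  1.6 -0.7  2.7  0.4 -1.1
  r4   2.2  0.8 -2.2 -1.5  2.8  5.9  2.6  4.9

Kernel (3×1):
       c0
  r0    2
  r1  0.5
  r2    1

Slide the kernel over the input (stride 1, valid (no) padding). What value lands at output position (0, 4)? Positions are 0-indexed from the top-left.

The receptive field on the input at this output position is [0.7 / 1.6 / 3]. Elementwise product with the kernel and sum: 0.7·2 + 1.6·0.5 + 3·1.

5.2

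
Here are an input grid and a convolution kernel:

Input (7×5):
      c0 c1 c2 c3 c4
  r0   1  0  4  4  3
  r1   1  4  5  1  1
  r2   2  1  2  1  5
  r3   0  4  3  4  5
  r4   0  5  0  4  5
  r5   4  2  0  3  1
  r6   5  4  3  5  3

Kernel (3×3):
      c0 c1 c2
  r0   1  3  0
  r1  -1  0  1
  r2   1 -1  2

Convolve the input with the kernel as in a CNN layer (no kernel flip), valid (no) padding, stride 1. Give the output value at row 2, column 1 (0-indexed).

The receptive field on the input at this output position is [1 2 1 / 4 3 4 / 5 0 4]. Elementwise product with the kernel and sum: 1·1 + 2·3 + 4·-1 + 4·1 + 5·1 + 0·-1 + 4·2.

20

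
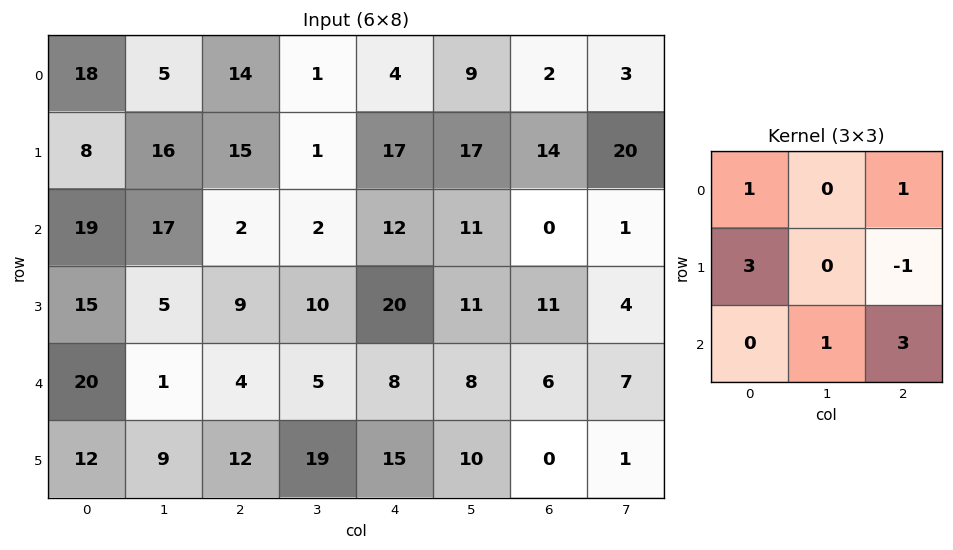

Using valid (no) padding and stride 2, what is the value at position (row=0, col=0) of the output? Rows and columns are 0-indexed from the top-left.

The receptive field on the input at this output position is [18 5 14 / 8 16 15 / 19 17 2]. Elementwise product with the kernel and sum: 18·1 + 14·1 + 8·3 + 15·-1 + 17·1 + 2·3.

64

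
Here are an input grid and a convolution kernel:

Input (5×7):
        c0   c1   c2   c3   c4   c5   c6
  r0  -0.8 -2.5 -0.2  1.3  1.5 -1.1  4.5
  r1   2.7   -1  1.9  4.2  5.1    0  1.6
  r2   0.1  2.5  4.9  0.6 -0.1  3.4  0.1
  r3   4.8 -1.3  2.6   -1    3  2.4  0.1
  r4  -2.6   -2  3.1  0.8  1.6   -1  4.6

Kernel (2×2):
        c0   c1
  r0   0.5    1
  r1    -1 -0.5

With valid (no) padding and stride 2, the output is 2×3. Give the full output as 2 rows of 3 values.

Output[0,0]: The receptive field on the input at this output position is [-0.8 -2.5 / 2.7 -1]. Elementwise product with the kernel and sum: -0.8·0.5 + -2.5·1 + 2.7·-1 + -1·-0.5.
Output[0,1]: The receptive field on the input at this output position is [-0.2 1.3 / 1.9 4.2]. Elementwise product with the kernel and sum: -0.2·0.5 + 1.3·1 + 1.9·-1 + 4.2·-0.5.

-5.1 -2.8 -5.45
-1.6 0.95 -0.85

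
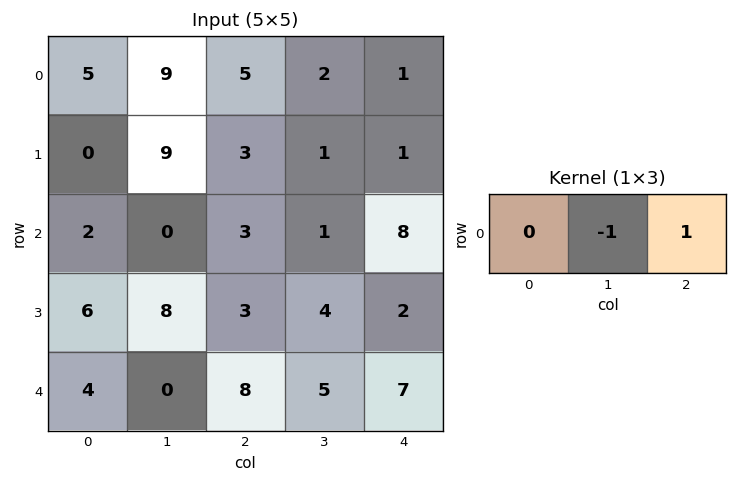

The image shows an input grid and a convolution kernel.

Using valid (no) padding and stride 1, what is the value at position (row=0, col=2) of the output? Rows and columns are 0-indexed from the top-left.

-1

The receptive field on the input at this output position is [5 2 1]. Elementwise product with the kernel and sum: 2·-1 + 1·1.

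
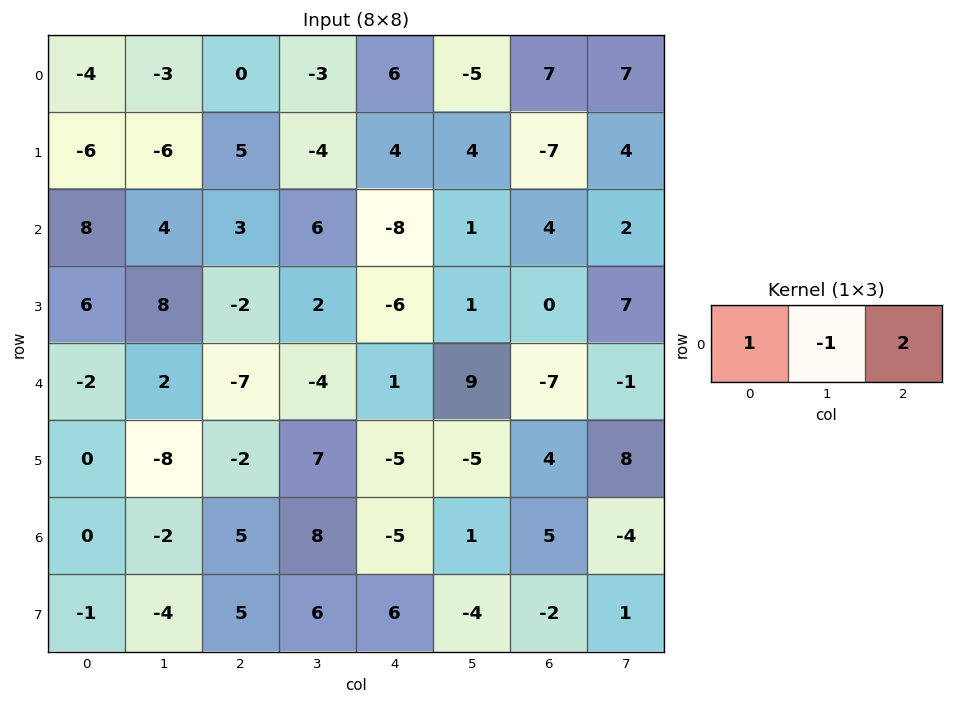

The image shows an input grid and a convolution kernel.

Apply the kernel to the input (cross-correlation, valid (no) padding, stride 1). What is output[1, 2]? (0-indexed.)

17

The receptive field on the input at this output position is [5 -4 4]. Elementwise product with the kernel and sum: 5·1 + -4·-1 + 4·2.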